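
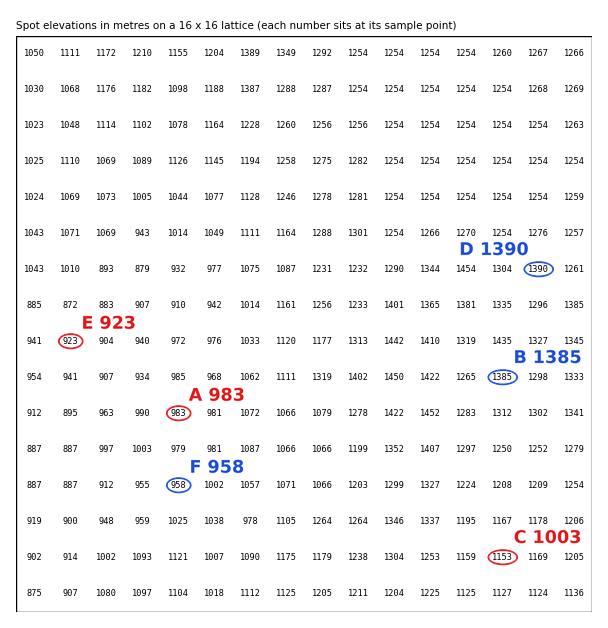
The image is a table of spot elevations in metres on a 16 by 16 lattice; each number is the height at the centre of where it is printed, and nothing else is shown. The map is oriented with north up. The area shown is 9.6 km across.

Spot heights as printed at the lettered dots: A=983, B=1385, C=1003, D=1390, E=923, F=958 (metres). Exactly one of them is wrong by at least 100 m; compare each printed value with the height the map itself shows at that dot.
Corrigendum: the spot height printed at C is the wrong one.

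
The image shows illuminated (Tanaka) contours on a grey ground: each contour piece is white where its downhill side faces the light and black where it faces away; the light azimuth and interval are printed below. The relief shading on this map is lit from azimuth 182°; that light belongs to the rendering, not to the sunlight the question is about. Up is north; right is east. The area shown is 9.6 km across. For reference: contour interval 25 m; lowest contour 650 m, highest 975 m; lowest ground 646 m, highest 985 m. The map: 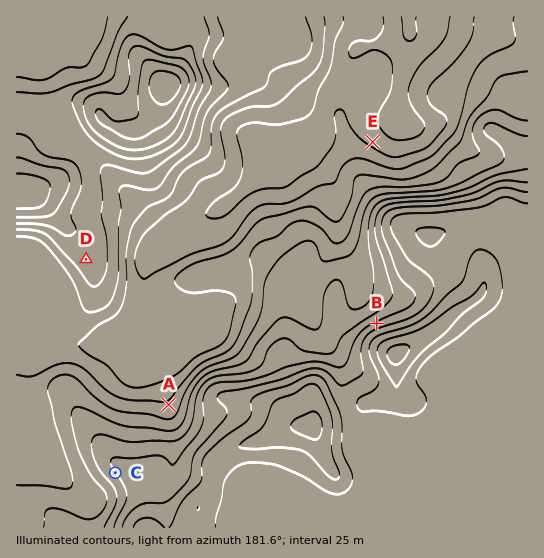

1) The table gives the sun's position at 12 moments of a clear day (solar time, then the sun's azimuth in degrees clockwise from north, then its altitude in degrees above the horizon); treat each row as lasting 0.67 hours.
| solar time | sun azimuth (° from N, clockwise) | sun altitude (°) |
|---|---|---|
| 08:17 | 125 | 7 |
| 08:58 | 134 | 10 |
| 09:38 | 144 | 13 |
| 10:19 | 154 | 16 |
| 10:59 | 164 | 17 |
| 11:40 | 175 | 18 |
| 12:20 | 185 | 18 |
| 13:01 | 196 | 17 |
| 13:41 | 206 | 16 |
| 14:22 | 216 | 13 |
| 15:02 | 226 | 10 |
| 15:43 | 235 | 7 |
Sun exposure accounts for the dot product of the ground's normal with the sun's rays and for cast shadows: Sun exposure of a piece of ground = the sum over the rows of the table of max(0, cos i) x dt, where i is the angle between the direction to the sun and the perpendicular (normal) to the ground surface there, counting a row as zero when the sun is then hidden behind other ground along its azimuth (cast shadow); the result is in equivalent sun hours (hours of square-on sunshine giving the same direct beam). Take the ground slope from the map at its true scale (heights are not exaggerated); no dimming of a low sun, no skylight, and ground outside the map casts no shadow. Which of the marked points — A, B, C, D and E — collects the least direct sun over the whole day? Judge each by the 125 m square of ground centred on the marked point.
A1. B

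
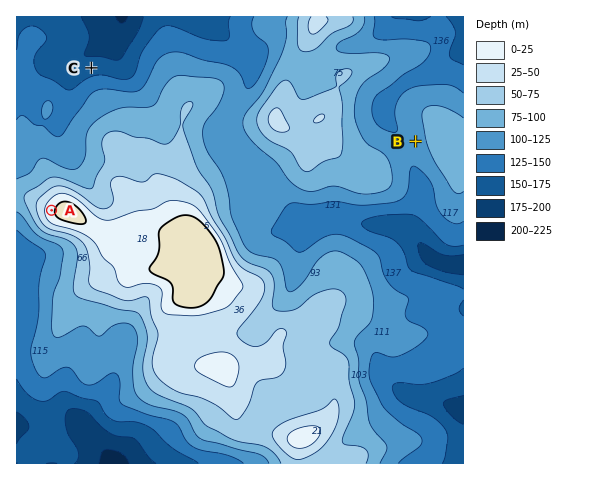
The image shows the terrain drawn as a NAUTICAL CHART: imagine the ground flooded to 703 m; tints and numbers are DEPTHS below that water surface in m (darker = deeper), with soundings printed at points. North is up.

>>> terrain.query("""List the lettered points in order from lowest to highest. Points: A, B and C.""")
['C', 'B', 'A']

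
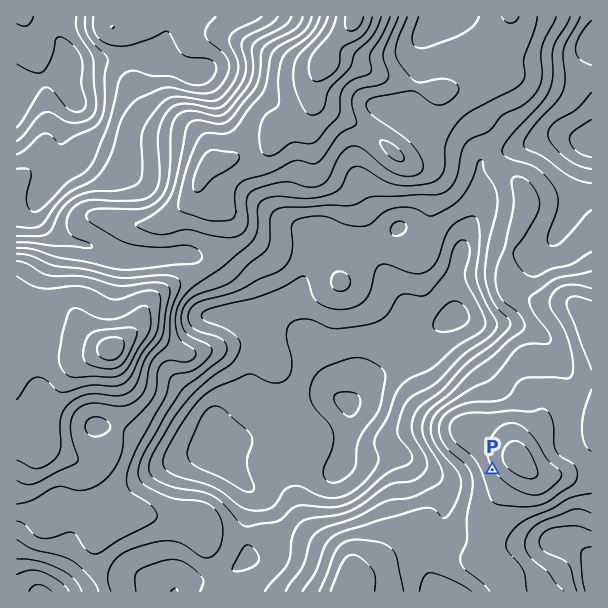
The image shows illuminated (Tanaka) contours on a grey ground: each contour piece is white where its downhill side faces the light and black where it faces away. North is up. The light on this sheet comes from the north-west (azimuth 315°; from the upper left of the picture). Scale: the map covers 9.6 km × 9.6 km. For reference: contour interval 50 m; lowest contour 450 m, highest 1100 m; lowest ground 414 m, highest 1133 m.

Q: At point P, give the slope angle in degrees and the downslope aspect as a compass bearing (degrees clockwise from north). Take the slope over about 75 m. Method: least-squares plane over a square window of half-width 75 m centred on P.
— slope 14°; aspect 239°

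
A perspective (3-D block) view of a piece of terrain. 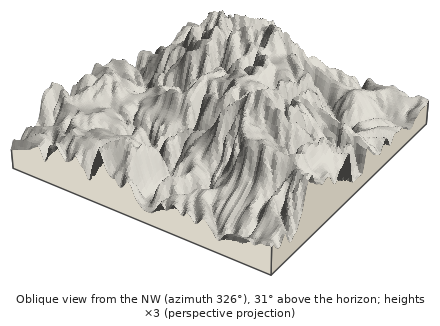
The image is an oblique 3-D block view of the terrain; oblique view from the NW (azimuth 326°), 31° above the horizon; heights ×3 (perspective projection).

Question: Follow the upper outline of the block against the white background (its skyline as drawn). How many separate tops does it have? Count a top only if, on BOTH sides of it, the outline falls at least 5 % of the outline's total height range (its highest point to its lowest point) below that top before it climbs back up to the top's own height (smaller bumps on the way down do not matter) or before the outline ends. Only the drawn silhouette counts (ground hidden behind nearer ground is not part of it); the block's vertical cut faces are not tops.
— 4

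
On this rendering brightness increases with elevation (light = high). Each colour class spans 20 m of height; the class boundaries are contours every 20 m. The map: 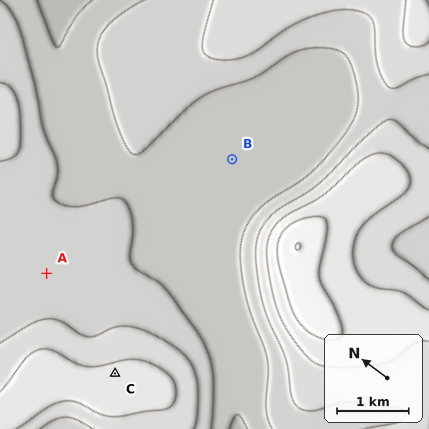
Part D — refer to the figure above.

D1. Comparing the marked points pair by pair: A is below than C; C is above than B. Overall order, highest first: C A B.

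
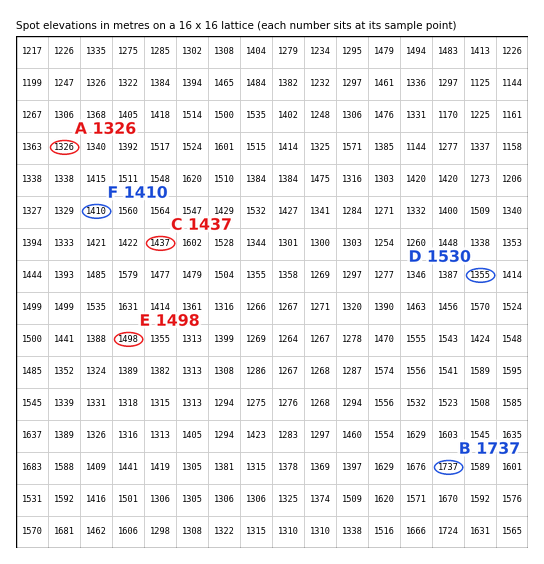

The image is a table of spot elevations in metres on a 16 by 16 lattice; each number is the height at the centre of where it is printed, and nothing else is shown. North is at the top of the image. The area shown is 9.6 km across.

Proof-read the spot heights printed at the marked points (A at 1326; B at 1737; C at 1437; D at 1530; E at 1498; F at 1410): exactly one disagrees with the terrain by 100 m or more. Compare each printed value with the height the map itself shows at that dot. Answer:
D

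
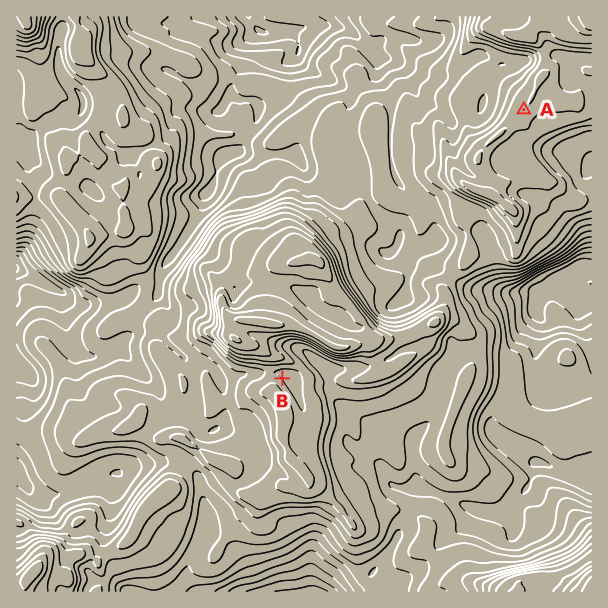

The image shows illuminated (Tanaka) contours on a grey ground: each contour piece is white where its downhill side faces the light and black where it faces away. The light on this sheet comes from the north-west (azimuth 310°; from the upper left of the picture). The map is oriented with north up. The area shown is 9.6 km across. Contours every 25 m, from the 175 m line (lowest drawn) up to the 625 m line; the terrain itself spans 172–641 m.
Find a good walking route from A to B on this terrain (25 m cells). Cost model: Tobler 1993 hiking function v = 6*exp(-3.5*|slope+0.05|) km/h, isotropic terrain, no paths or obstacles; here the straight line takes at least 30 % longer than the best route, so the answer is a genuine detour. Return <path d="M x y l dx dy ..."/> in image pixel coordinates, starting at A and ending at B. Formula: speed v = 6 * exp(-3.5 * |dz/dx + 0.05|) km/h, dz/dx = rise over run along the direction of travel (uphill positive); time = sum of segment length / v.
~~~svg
<path d="M524 110l-15 7-14 14-24 12-3 3-3 1-4 5-3 6-9 4-6 12 0 6 9 18 0 3-2 3 0 20 6 12 0 6-21 43 0 12-4 9-27 27-3 6-14 14-6 3-7 7-9 5-9 0-3 1-5 0-24 12-3 0-3 2-27 0-9-5"/>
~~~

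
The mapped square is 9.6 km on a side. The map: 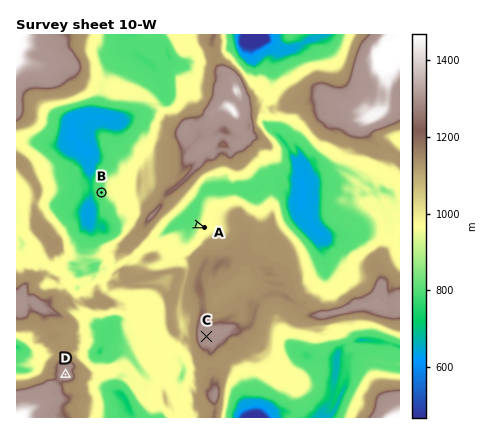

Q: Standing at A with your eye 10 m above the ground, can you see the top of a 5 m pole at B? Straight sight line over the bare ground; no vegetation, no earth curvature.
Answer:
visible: false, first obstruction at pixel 173 217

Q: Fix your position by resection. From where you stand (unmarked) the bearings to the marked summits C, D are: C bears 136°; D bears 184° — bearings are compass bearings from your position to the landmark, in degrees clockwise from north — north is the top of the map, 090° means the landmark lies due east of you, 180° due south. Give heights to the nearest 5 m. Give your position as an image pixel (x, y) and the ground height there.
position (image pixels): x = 77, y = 203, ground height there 770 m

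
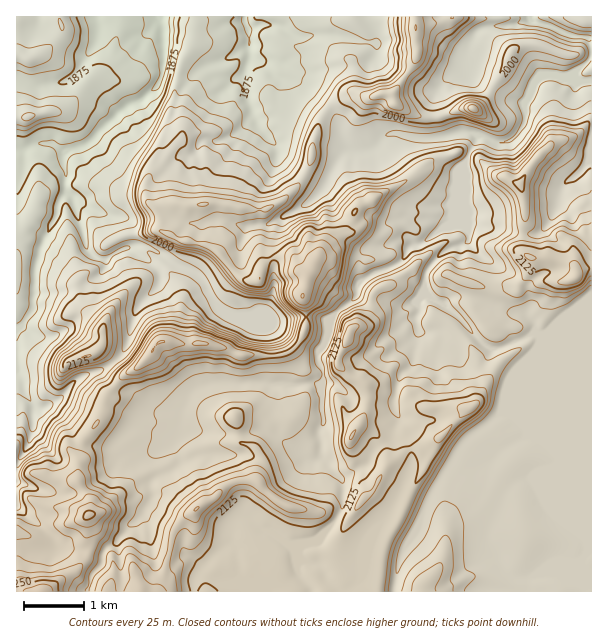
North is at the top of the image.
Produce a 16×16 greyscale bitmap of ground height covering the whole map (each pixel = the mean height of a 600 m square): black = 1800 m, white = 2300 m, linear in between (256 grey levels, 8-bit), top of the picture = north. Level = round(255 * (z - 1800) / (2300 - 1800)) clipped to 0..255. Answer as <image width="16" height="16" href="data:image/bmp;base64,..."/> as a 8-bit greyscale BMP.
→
<image width="16" height="16" href="data:image/bmp;base64,Qk02BQAAAAAAADYEAAAoAAAAEAAAABAAAAABAAgAAAAAAAABAAATCwAAEwsAAAABAAAAAAAAAAAAAAEBAQACAgIAAwMDAAQEBAAFBQUABgYGAAcHBwAICAgACQkJAAoKCgALCwsADAwMAA0NDQAODg4ADw8PABAQEAAREREAEhISABMTEwAUFBQAFRUVABYWFgAXFxcAGBgYABkZGQAaGhoAGxsbABwcHAAdHR0AHh4eAB8fHwAgICAAISEhACIiIgAjIyMAJCQkACUlJQAmJiYAJycnACgoKAApKSkAKioqACsrKwAsLCwALS0tAC4uLgAvLy8AMDAwADExMQAyMjIAMzMzADQ0NAA1NTUANjY2ADc3NwA4ODgAOTk5ADo6OgA7OzsAPDw8AD09PQA+Pj4APz8/AEBAQABBQUEAQkJCAENDQwBEREQARUVFAEZGRgBHR0cASEhIAElJSQBKSkoAS0tLAExMTABNTU0ATk5OAE9PTwBQUFAAUVFRAFJSUgBTU1MAVFRUAFVVVQBWVlYAV1dXAFhYWABZWVkAWlpaAFtbWwBcXFwAXV1dAF5eXgBfX18AYGBgAGFhYQBiYmIAY2NjAGRkZABlZWUAZmZmAGdnZwBoaGgAaWlpAGpqagBra2sAbGxsAG1tbQBubm4Ab29vAHBwcABxcXEAcnJyAHNzcwB0dHQAdXV1AHZ2dgB3d3cAeHh4AHl5eQB6enoAe3t7AHx8fAB9fX0Afn5+AH9/fwCAgIAAgYGBAIKCggCDg4MAhISEAIWFhQCGhoYAh4eHAIiIiACJiYkAioqKAIuLiwCMjIwAjY2NAI6OjgCPj48AkJCQAJGRkQCSkpIAk5OTAJSUlACVlZUAlpaWAJeXlwCYmJgAmZmZAJqamgCbm5sAnJycAJ2dnQCenp4An5+fAKCgoAChoaEAoqKiAKOjowCkpKQApaWlAKampgCnp6cAqKioAKmpqQCqqqoAq6urAKysrACtra0Arq6uAK+vrwCwsLAAsbGxALKysgCzs7MAtLS0ALW1tQC2trYAt7e3ALi4uAC5ubkAurq6ALu7uwC8vLwAvb29AL6+vgC/v78AwMDAAMHBwQDCwsIAw8PDAMTExADFxcUAxsbGAMfHxwDIyMgAycnJAMrKygDLy8sAzMzMAM3NzQDOzs4Az8/PANDQ0ADR0dEA0tLSANPT0wDU1NQA1dXVANbW1gDX19cA2NjYANnZ2QDa2toA29vbANzc3ADd3d0A3t7eAN/f3wDg4OAA4eHhAOLi4gDj4+MA5OTkAOXl5QDm5uYA5+fnAOjo6ADp6ekA6urqAOvr6wDs7OwA7e3tAO7u7gDv7+8A8PDwAPHx8QDy8vIA8/PzAPT09AD19fUA9vb2APf39wD4+PgA+fn5APr6+gD7+/sA/Pz8AP39/QD+/v4A////ANXMv8i3pKOgnqCPl4J5eHe6xLqmu6ienp+hlIWAe3t3rMbDmrG/qrOkp6OEfnt4dpm2nZGSn7CUiZ+pmXt6d3ZcmKKOi5aej4mwoamQeHZ2SHGjmY2Nj4qJp5ucoX92dkaNlbq2qZyWj6eIfYB+d3Y7Z5CBnHdbeZCngHR7gnp3OVljYV9jjKy7fYJ2homXmzVBRlNzjZWpw41vammEo6M1KTpskY6EdoGbdGBYdIZ9KiQ4ZHJsYF5daHFtXIqMayMdIkFjUz4/YVFQV1RQeXc9NB8bRzovOFNufWNwWUlPOSsmGSstJi8/VGlmSFxIRTwxFw8iMSIwOkJfgVVMSEQ="/>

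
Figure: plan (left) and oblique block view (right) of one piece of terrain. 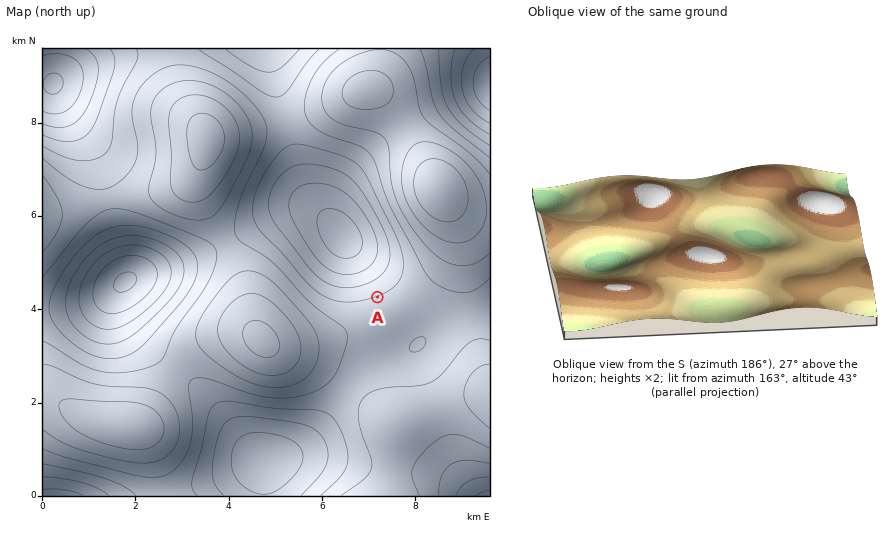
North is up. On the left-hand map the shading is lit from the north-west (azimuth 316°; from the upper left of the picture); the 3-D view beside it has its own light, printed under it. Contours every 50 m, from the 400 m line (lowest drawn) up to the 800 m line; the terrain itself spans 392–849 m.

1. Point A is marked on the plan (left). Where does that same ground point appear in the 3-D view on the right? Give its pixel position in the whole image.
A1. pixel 784 250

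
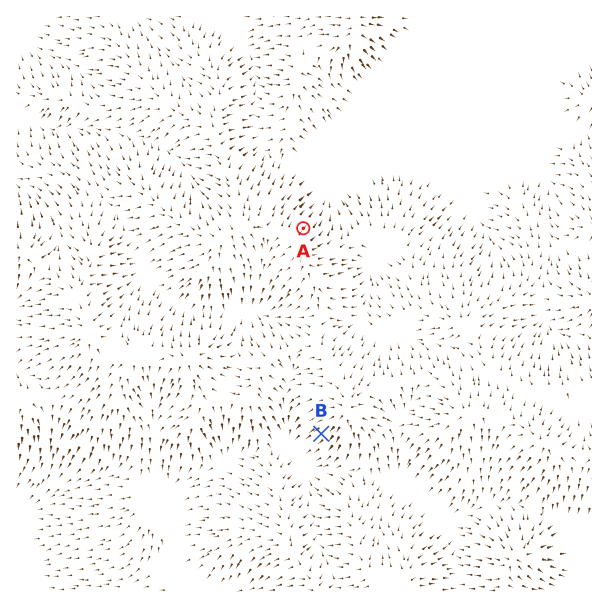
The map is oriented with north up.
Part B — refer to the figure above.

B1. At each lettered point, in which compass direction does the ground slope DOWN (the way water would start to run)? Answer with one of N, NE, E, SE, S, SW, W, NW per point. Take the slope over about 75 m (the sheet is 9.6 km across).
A NE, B SW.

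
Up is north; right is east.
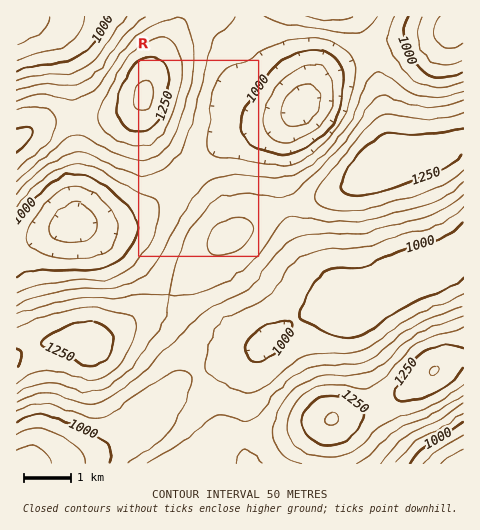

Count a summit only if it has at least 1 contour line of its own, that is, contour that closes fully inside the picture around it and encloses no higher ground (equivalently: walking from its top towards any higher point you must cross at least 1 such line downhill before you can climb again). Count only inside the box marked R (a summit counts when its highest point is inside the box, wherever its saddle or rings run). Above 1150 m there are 2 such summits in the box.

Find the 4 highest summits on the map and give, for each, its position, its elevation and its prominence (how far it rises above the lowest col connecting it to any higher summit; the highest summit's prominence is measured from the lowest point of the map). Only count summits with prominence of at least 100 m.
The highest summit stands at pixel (144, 96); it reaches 1312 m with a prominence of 442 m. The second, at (333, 419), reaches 1303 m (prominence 251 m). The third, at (381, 165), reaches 1294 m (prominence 213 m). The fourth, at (90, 344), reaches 1286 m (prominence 136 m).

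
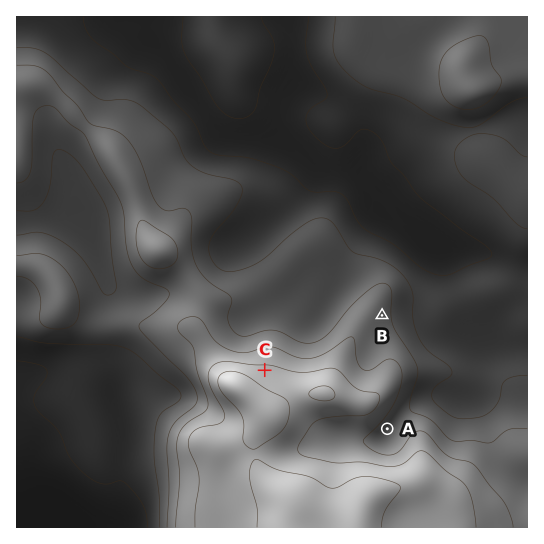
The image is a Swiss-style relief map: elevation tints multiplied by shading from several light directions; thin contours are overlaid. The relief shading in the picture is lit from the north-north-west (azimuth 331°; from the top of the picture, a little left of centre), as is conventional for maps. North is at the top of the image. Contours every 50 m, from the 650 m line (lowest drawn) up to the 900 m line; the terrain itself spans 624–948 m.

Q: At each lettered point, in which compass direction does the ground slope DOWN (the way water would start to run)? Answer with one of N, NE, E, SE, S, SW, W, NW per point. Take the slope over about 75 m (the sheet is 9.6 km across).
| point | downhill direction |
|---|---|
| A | SE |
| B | E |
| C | N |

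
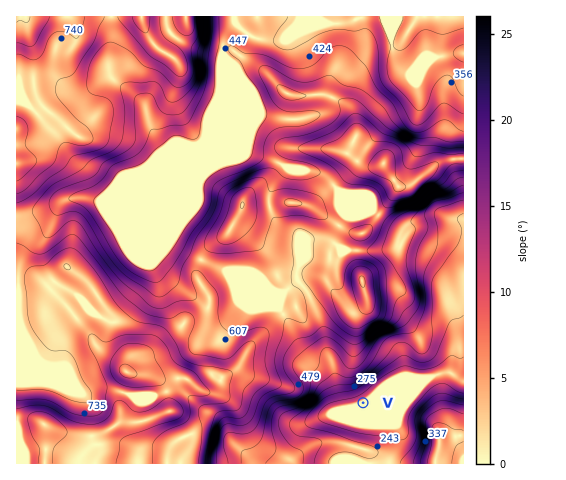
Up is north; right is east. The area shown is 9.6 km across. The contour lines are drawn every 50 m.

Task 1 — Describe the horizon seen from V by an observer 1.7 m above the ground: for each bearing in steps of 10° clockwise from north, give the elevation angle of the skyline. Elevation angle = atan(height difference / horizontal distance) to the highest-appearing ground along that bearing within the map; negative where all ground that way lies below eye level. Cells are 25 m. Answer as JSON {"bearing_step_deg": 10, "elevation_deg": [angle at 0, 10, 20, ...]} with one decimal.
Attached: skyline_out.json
{"bearing_step_deg": 10, "elevation_deg": [14.5, 12.7, 9.1, 6.3, 5.0, 4.4, 1.7, 0.1, 1.7, 4.7, 6.9, 8.2, 7.7, 7.1, 4.2, 2.7, 3.7, 4.5, 4.9, 5.0, 5.1, 5.3, 5.5, 5.9, 5.9, 8.0, 8.5, 10.3, 12.1, 10.8, 10.3, 11.5, 13.8, 15.5, 16.3, 16.1]}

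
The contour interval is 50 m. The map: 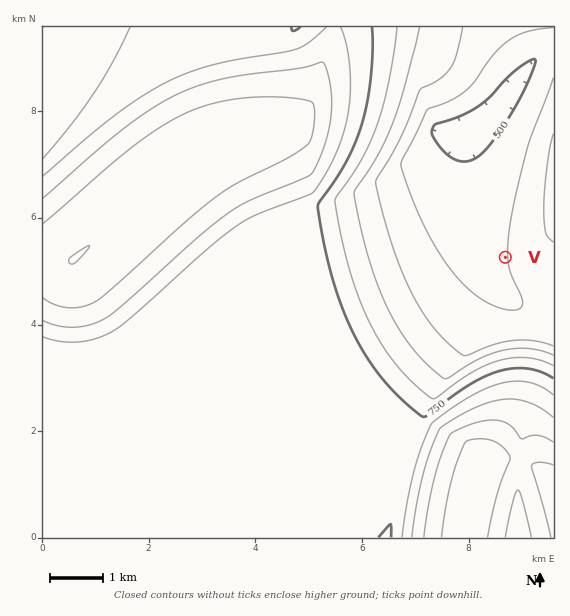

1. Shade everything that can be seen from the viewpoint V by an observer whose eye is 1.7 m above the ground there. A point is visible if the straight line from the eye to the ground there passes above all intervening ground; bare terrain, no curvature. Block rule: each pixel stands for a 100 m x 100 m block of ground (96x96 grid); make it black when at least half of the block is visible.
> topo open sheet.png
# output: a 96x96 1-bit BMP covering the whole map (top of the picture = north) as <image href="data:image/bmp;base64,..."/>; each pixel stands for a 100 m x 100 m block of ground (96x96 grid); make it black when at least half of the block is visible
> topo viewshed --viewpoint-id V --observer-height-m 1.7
<image width="96" height="96" href="data:image/bmp;base64,Qk2+BAAAAAAAAD4AAAAoAAAAYAAAAGAAAAABAAEAAAAAAIAEAAATCwAAEwsAAAIAAAAAAAAA////AAAAAAAAAAAAAAAAAAAAAAAAAAAAAAAAAAAAAAAAAAAAAAAAAAAAAAAAAAAAAAAAAAAAAAAAAAAAAAAAAAAAAAAAAAAAAAAAAAAAAAAAAAAAAAAAAAAAAAAAAAAAAAAAAAAAAAAAAAAAAAAAAAAAAAAAAAAAAAAAAAAAAAAAAAAAAAAAAAAAAAAAAAAAAAAAAAAAAAAAAAAAAAAAAAAAAAAAAAAAAAAAAAAAAAAAAAAAAAAAAAAAAAAAAAAAAAAAAAAAAAAAAAAAAAAAAAAAAAAAAAAAAAAAAAAAfAAAAAAAAAAAAAAB/AAAAAAAAAAAAAAP/AAAAAAAAAAAAAA//AAAAAAAAAAAAAB//AAAAAAAAAAAAAH//AAAAAAAAAAAAAP//gAAAAAAAAAAAA///gAAAAAAAAAAAB///wAAAAAAAAAAAD////4AAAAAAAAAAH////8AAAAAAAAAAP////8AAAAAAAAAAf////8AAAAAAAAAA/////8AAAAAAAAAA/////8AAAAAAAAAB/////8AAAAAAAAAD/////8AAAAAAAAAH/////8AAAAAAAAAH/////8AAAAAAAAAP/////8AAAAAAAAAP/////8AAAAAAAAAf/////wAAAAAAAAAf/////gAAAAAAAAA//////AAAAAAAAAA//////AAAAAAAAAB/////+AAAAAAAAAB/////8AAAAAAAAAB/////8AAAAAAAAAD/////4AAAAAAAAAD/////4AAAAAAAAAD/////wAAAAAAAAAH/////wAAAAAAAAAH/////wAAAAAAAAAH/////4AAAAAAAAAH/////+AAAAAAAAAP//////8AAAAAAAAP//////8AAAAAAAAP//////8AAAAAAAAP//////8AAAAAAAAP////+/8AAAAAAAAf////8f8AAAAAAAAf////4P8AAAAAAAAf////wP8AAAB8AAAf////wH8AAAB/4AAf////gH8AAAAf////////gH8AAAAP////////AD8AAAAD////////AD8AAAAB///////+AB8AAAAAP//////+AB8AAAAAAf/////8AB8AAAAAAA/////8AB8AAAAAAAH////8AA8AAAAAAAB////4AA8AAAAAAAA////4AA8AAAAAAAA////wAAcAAAAAAAA////wAAMAAAAAAAA////wAAAAAAAAAAA////wAAAAAAAAAAA////gAAAAAAAAAAA////wAAAAAAAAAAA////8AAAAAAAAAAAf///+AAAAAAAAAAAf////gAAAAAAAAAAf////wAAAAAAAAAAf////4AAAAAAAAAAP////4AAAAAAAAAAP////8AAAAAAAAAAP////+AAAAAAAAAAH////+AAAAAAAAAAB/////AAAAAAAAAAA/////gAAAAAAAAAAf////gAAAAAAAAAAf////wAAAAAAAAAAP////4AAAAAAAAAAH////8AAAAAAAAAAD/4f/+AAAAAAAAAAD/4P//AAAAAAAAAAB/4H//g="/>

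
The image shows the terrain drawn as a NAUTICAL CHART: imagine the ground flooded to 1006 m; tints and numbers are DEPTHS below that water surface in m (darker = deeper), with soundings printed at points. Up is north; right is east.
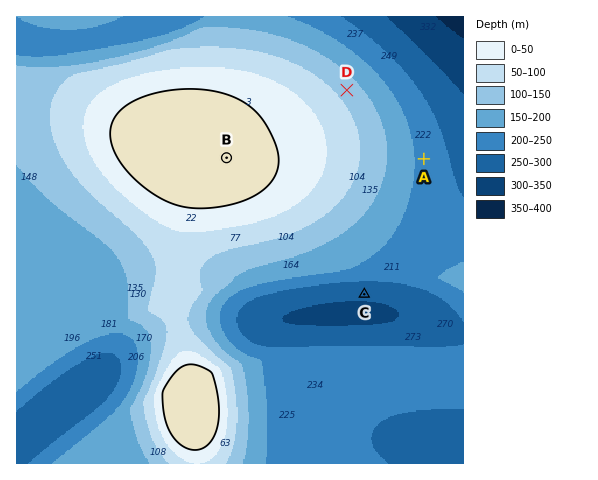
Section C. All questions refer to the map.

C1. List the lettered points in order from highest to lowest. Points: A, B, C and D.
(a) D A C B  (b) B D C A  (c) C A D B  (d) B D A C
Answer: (d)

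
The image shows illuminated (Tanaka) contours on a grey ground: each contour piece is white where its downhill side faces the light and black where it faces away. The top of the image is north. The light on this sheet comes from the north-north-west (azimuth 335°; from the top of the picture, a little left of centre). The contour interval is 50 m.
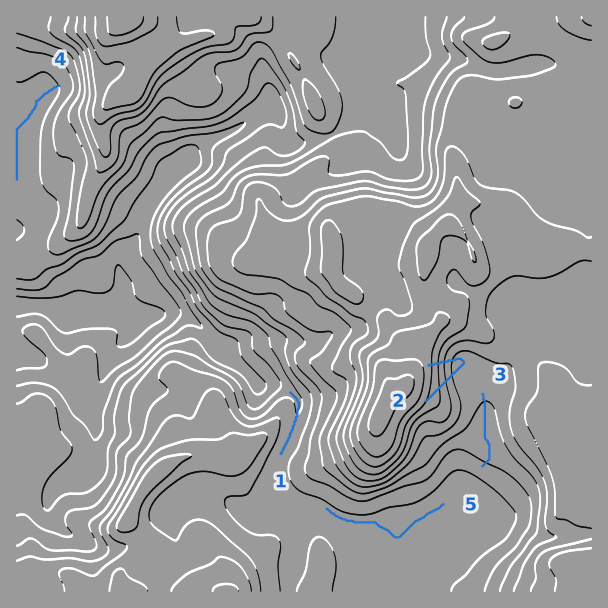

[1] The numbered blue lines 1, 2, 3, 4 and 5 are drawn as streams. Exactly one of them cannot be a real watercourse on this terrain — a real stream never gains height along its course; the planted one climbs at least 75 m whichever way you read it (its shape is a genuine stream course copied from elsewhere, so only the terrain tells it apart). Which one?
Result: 2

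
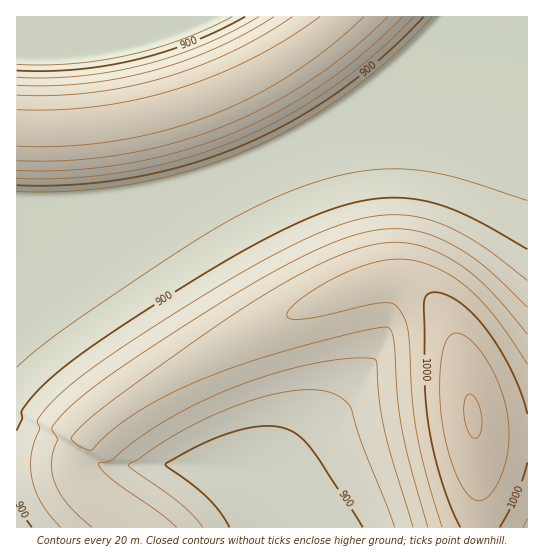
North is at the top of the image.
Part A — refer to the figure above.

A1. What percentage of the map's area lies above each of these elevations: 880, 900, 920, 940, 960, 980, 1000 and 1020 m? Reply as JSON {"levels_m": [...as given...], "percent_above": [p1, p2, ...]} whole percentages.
{"levels_m": [880, 900, 920, 940, 960, 980, 1000, 1020], "percent_above": [76, 62, 50, 40, 28, 16, 7, 3]}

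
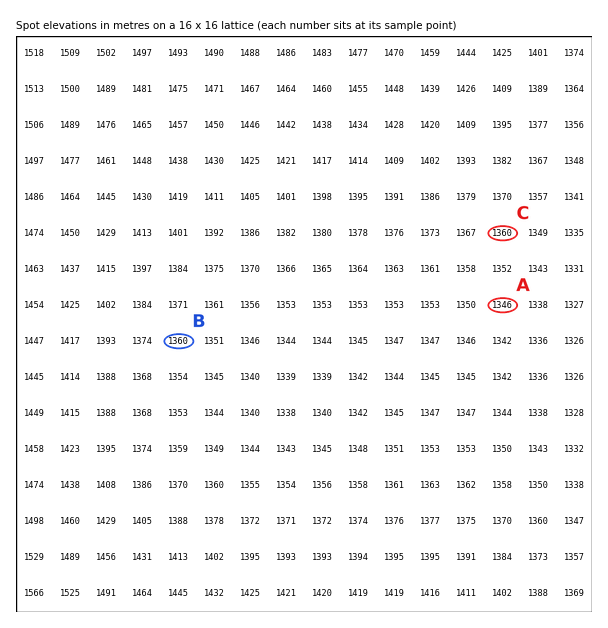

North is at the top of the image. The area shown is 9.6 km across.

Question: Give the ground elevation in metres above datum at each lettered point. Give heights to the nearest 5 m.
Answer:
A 1345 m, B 1360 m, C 1360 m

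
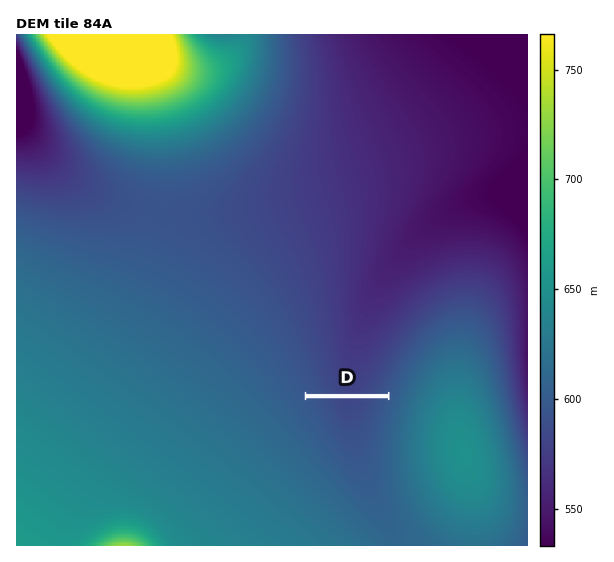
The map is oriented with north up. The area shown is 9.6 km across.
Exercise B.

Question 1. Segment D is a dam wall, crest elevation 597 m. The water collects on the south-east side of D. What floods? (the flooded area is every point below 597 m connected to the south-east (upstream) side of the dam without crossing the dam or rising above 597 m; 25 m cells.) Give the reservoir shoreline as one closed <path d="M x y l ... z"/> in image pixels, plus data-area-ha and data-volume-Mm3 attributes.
<path d="M386 398l-79 1 33 52 10 10 5 2 4 0 8-6 2-5 12-40 6-12-1-2z" data-area-ha="110" data-volume-Mm3="6.02"/>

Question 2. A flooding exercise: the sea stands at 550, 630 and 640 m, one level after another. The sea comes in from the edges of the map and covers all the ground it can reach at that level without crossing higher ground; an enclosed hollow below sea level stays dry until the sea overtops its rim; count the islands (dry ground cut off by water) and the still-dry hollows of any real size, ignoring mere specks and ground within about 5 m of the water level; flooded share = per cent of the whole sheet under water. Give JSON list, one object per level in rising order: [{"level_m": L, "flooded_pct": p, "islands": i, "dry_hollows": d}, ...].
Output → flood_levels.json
[{"level_m": 550, "flooded_pct": 11, "islands": 0, "dry_hollows": 0}, {"level_m": 630, "flooded_pct": 79, "islands": 1, "dry_hollows": 0}, {"level_m": 640, "flooded_pct": 87, "islands": 1, "dry_hollows": 0}]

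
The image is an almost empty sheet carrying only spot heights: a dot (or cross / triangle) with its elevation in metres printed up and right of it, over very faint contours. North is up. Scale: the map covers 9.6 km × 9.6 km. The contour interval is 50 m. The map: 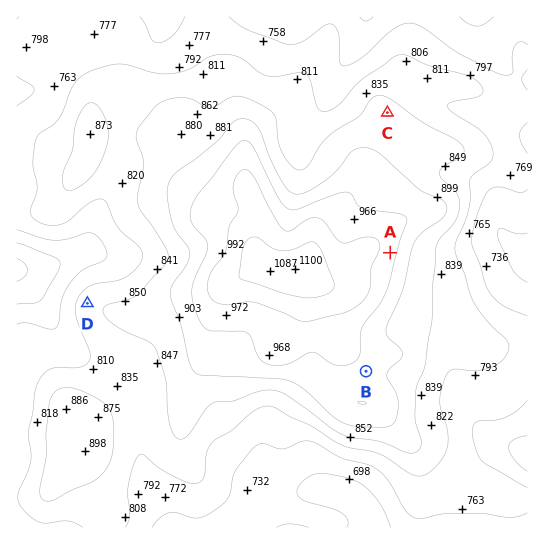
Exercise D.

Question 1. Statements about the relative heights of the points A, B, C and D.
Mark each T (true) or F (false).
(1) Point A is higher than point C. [T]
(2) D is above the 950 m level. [F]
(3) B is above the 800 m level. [T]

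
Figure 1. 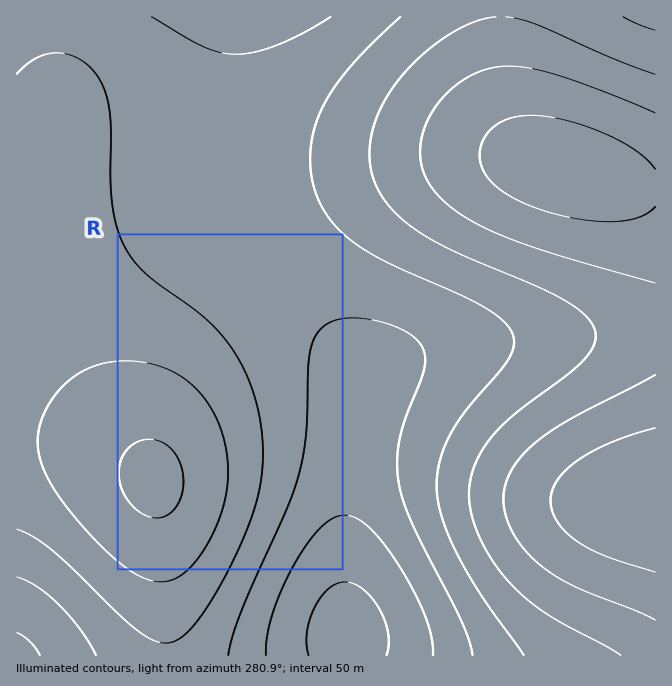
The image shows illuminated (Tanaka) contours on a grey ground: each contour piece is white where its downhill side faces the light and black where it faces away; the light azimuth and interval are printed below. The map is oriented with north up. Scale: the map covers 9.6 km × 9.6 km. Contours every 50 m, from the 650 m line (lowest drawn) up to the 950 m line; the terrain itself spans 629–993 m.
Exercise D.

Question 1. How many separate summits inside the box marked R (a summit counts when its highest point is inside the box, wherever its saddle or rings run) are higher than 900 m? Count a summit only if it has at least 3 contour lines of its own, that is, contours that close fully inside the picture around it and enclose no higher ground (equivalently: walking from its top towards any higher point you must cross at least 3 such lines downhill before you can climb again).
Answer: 0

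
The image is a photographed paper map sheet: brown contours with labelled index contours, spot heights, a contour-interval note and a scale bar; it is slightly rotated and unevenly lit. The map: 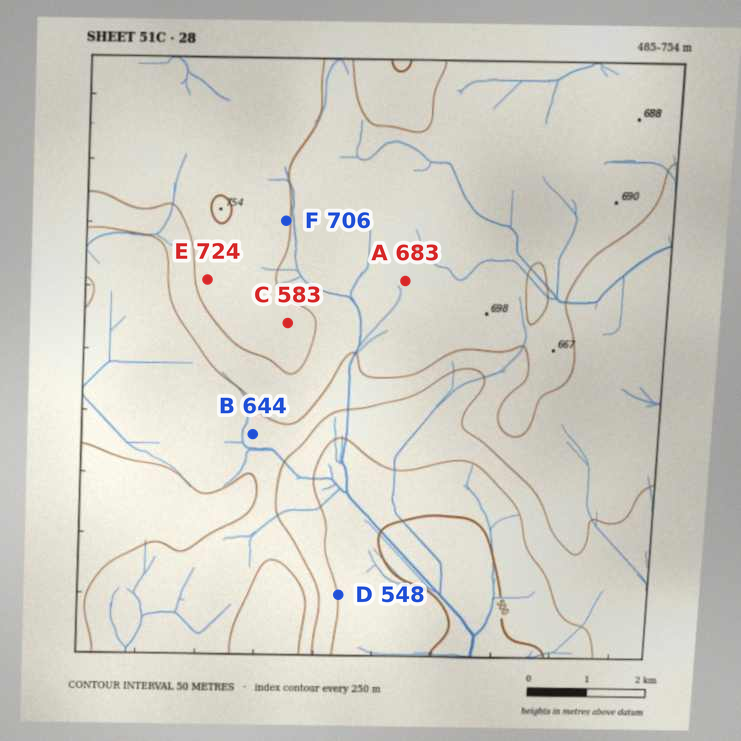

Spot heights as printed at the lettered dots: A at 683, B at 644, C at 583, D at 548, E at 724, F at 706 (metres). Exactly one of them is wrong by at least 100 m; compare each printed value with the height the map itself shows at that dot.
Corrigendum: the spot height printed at C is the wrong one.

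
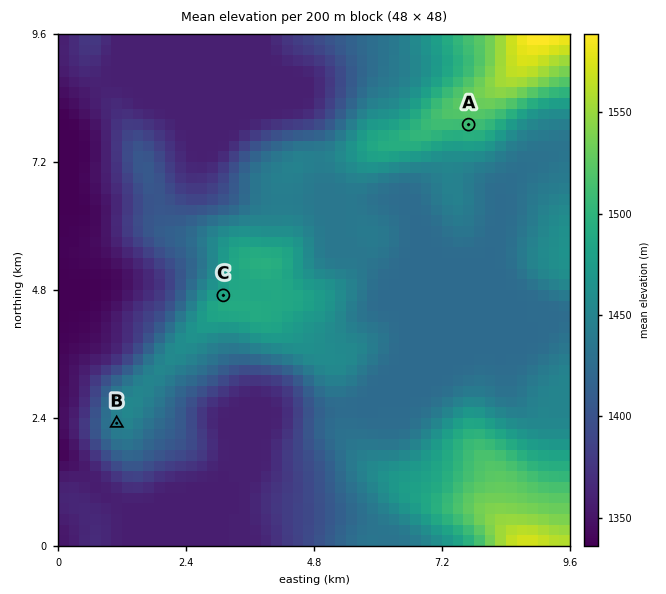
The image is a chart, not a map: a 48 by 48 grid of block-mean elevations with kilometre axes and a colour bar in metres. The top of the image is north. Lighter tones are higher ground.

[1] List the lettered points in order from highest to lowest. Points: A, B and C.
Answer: A C B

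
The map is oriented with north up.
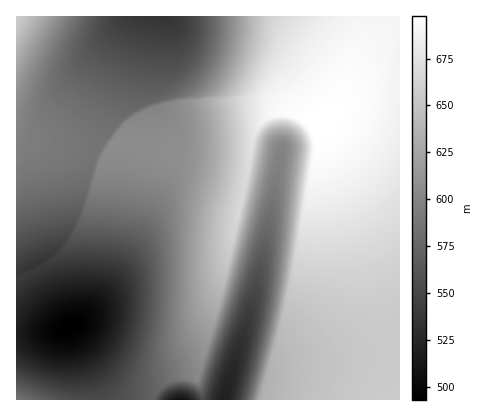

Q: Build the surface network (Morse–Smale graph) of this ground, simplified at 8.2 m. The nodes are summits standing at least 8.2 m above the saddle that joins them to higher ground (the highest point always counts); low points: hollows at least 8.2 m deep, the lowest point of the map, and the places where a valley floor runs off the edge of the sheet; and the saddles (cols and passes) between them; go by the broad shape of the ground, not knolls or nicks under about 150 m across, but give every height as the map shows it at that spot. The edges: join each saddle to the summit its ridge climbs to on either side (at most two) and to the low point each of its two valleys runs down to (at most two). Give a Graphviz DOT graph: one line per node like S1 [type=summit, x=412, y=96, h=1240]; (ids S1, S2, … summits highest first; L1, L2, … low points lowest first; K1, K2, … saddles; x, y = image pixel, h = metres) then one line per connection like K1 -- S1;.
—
graph terrain {
  S1 [type=summit, x=324, y=122, h=698];
  S2 [type=summit, x=16, y=18, h=659];
  S3 [type=summit, x=16, y=400, h=587];
  L1 [type=low, x=70, y=326, h=493];
  L2 [type=low, x=180, y=400, h=508];
  L3 [type=low, x=224, y=398, h=520];
  L4 [type=low, x=160, y=16, h=535];
  K1 [type=saddle, x=92, y=154, h=587];
  K2 [type=saddle, x=152, y=400, h=571];
  K3 [type=saddle, x=92, y=400, h=553];
  K4 [type=saddle, x=202, y=400, h=553];
  K1 -- S1;
  K1 -- S2;
  K1 -- L1;
  K1 -- L4;
  K2 -- S1;
  K2 -- L1;
  K2 -- L2;
  K3 -- S1;
  K3 -- S3;
  K3 -- L1;
  K4 -- S1;
  K4 -- L2;
  K4 -- L3;
}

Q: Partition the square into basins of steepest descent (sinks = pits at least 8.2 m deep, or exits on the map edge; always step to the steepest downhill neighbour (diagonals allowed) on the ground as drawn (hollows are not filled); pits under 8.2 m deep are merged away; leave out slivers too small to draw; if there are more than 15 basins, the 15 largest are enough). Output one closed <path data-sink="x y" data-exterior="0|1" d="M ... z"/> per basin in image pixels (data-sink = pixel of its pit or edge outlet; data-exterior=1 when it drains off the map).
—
<path data-sink="224 400" data-exterior="1" d="M400 30l-14 2-17 12-10 14-24 52-15 15-4 2-18-12-18-3-14 6-10 10-4 10-7 46-19 82-29 110 0 6 7 18 196 0z"/><path data-sink="70 326" data-exterior="0" d="M18 137l-2 263 136 0 4-10 8-8 12-6 20-4 8-20 22-86 24-110-90-5-22-6-22-2-10 13-4 2-16-7z"/><path data-sink="160 16" data-exterior="1" d="M378 16l-362 0 0 120 70 15 16 7 4-2 10-13 22 2 22 6 90 4 2-17 4-10 10-10 6-4 8-2 12 1 10 4 14 10 16-13 12-20 16-38 16-28z"/><path data-sink="180 400" data-exterior="1" d="M198 371l-22 5-12 6-8 8-4 10 50 0-5-18z"/>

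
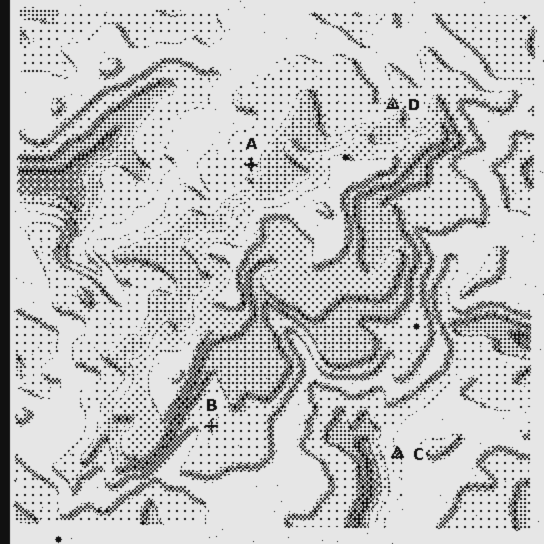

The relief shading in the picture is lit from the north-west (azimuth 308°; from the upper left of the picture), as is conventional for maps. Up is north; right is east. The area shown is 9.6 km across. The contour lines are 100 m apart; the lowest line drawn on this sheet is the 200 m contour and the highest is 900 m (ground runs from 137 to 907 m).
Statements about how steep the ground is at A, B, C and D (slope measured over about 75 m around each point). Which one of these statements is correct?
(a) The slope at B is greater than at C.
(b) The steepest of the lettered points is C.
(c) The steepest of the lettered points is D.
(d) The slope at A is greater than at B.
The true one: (c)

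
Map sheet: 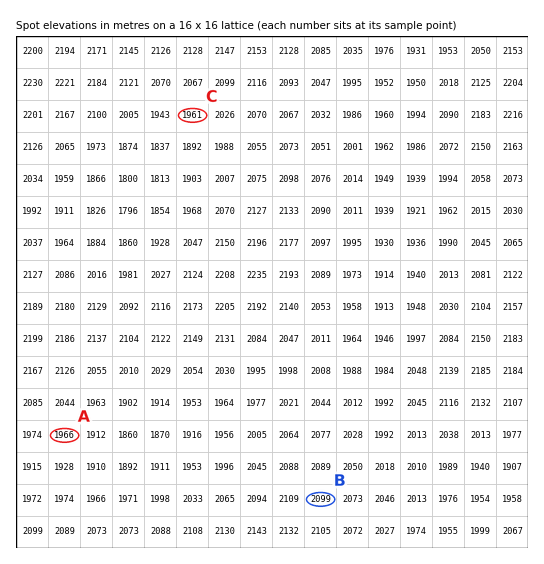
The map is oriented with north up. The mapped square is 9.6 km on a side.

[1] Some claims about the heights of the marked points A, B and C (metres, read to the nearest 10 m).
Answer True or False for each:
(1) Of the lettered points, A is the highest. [False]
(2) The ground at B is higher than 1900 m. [True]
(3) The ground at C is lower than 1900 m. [False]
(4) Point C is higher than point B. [False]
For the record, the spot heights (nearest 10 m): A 1970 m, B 2100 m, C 1960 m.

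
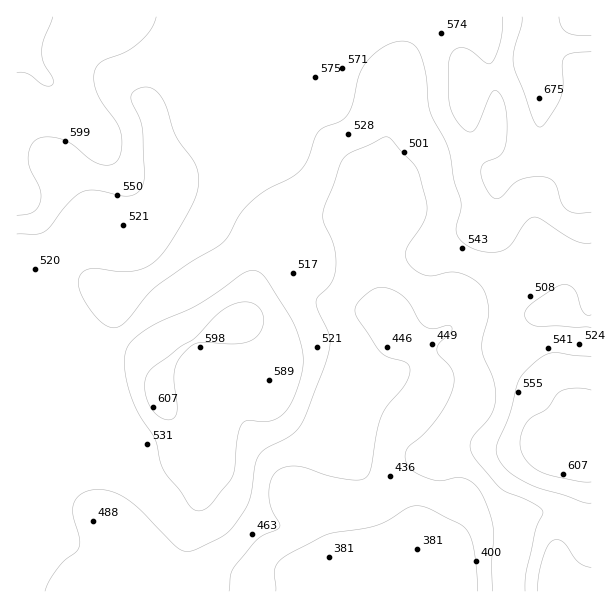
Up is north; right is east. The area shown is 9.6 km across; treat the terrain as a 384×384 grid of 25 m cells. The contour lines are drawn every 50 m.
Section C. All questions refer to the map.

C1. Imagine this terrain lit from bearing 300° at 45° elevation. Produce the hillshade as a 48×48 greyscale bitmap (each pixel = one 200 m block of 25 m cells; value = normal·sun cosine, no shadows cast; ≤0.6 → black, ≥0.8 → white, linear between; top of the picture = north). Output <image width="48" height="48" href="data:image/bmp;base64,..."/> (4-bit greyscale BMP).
<image width="48" height="48" href="data:image/bmp;base64,Qk32BAAAAAAAAHYAAAAoAAAAMAAAADAAAAABAAQAAAAAAIAEAAATCwAAEwsAABAAAAAAAAAAAAAAABEREQAiIiIAMzMzAERERABVVVUAZmZmAHd3dwCIiIgAmZmZAKqqqgC7u7sAzMzMAN3d3QDu7u4A////AHZmd3d3eIdmZkRVZ4iIiIiIiIrvy//YeHdmd3d3eIdlZURFV4iIiIiIiIrvy//YeIh3d3d3iIdURDMzRniIiIiIiIvvy//oZ4iId3d4iIhkMyIzI0Z3iIiIiJrey+/oZoiId3d4mZhkMyI0MjRWZniIiJrNut/pdoiId3eJmZl1MyJFZVVmVEV4iInMus3Kh4iHdmeJmaqGMyI1d3eIdUNGd3m7qZqpmIiHZmeImZqXQyETZ4iIh1RFd2irl3d3doiHdmeImZmXUyACV3d3d2Zmdmerl2VVVoiIh3iImpmHZBABRndmZmeHdmeamHZmZoiIiImZq6mHZBACRXdlRHmZh3iruph3d4iIiJmavLmHUyESRXh2RGmqqZrMzKmHd4iIiIiau7mIZDMiNXiHVGmqu7ve/sqHd4iIiIiaupiIdVVCI2iIZFiazLzf/9uYd4h3d4ibynVndmdSAUaIdVeJvMvO/+uph4h3d3is2mRXiIl0ABV4hlV4m8u9/+y6iIh3dni962RWeJqWEANoh2Vniru97ty6mYiHdnnO63RFeJqoMAJXiHZWiau83dy6qoiIdnnN24VFZ4mpYgFGeIh3eKu7u8zKqpmZh4q93KdVVmeIdCJFZ4iIiavLqay6qpmZiJmrzcqHZVRWZDNFZniIiazdqJu6qoiIiZiJvNy6l1Q0VURVZ4iIiKztqIqqmYiIiZdWm83d24UzRVRVeIiIh4vdp3iZmIiImqhDWKve/rhURVRFaIiZdnm7l3iIiIiJq7ljNois7tpkRmQ0V4iZdniqllZ4iIiKvLqXZWeJrMp1VmUzVniIdmiZl2VniIiKzLqqqGVoirqGV3UzV4mYZmeId2Znd3eJu6mrzJZVeJmGZ4YzaJqpdmd2ZmZ3d2ZnmZmZvdpkVoiHeIZEaazLmId2VFaId1VFeIiIi92mRGeHeIZVaKzdyqmGVEaIdjMiV4iIic7ZVEZ3dmZVaJrN3LuXU0eIZTIRNXd3eJ3rdEVnZVVVZ4m93My4U1iZZVQiNFZlRovtlUVmZURFZ4mszLy5U0iqh2ZERVZkNHrdp1VnZUM1Z4irzLu5ZEermHZlZmZUNHnNuGZ3dkM0Z4iazMy6hlV5mHZmd3ZDJHm7qHd4dkM0V4iavNy6mXZneHZniIYyJIqph3iIdlM0VniZrMuZq5dWd3Z3iIYyJZqoZniIdlRERXiZq8qIrLhVd3d3iIZDNquoZniIdlVERXmqq7h4rMhVZ3d3d2VEV6uoZ4mIh2ZTNGmrvKdnrMhEZ3d3dlRVaKuXeJmIiIdUNGms3bdWrMgyRoh3ZURVeJmHeJmIiIhkM2is3shWrMgxRYiHVDRVaJh3eZmHiJh0M1ir3shnrMgxNXd3ZDRVZ4dmeZmHiJmGQ1ebzsl5zsgyRWZnZUREV4dleamHeImHVEaKzcmL79hDNFVWdlREVndlaJmIeIiIdUV5vLmb/9l1M0RWd3ZERXdmaJmYh4iIh2Vomqmb79uoZFRGd3ZURWd2Z5mYh3iIiHZniZmb7svLdg=="/>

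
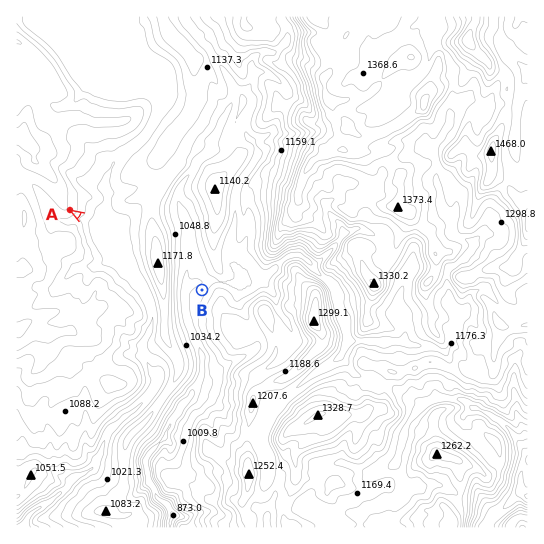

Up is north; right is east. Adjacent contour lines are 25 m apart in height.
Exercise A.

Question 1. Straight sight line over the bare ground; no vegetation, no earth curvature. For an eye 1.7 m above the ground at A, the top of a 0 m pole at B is out of sight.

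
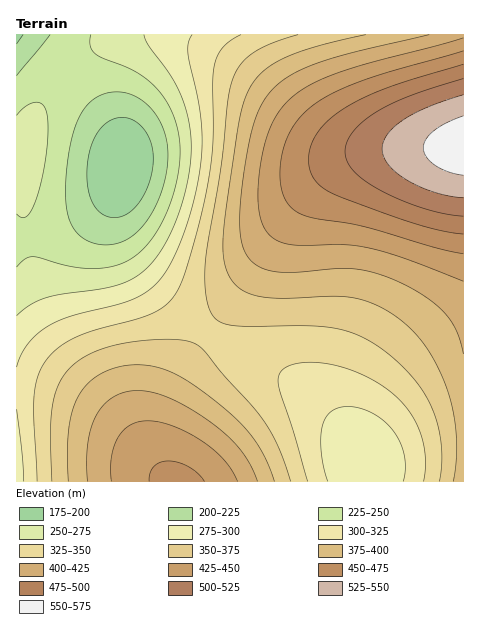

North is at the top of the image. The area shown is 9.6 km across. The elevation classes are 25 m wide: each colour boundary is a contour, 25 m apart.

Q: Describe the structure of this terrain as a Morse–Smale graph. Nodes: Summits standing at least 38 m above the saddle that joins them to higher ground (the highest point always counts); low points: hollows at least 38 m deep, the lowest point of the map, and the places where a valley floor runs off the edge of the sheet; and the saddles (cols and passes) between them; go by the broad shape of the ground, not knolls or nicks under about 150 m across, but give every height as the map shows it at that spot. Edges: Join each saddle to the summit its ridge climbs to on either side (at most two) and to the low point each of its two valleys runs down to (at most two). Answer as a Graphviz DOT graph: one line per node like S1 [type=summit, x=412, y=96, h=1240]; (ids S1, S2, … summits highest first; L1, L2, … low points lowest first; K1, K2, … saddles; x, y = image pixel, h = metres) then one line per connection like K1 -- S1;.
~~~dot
graph terrain {
  S1 [type=summit, x=462, y=145, h=564];
  S2 [type=summit, x=176, y=480, h=456];
  L1 [type=low, x=123, y=164, h=176];
  L2 [type=low, x=17, y=35, h=193];
  L3 [type=low, x=363, y=465, h=277];
  K1 [type=saddle, x=207, y=333, h=347];
  K2 [type=saddle, x=26, y=239, h=248];
  K3 [type=saddle, x=64, y=73, h=243];
  K1 -- S1;
  K1 -- S2;
  K1 -- L1;
  K1 -- L3;
  K2 -- S1;
  K2 -- S2;
  K2 -- L1;
  K3 -- S1;
  K3 -- L1;
  K3 -- L2;
}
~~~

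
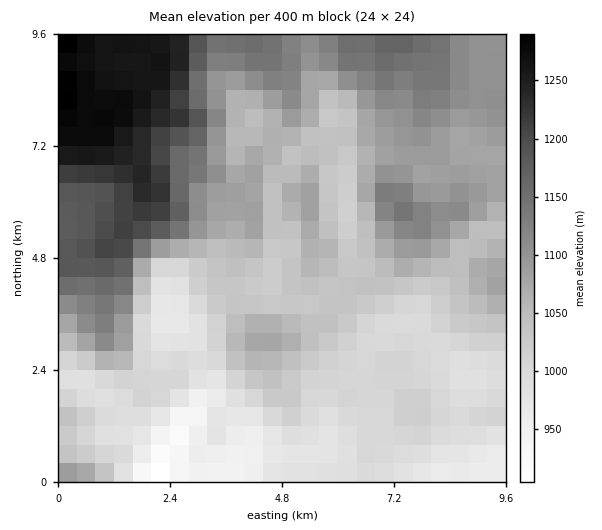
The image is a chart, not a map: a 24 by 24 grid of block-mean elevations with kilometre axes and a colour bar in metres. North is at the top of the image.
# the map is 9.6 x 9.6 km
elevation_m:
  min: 900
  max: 1300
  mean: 1070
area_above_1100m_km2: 28.8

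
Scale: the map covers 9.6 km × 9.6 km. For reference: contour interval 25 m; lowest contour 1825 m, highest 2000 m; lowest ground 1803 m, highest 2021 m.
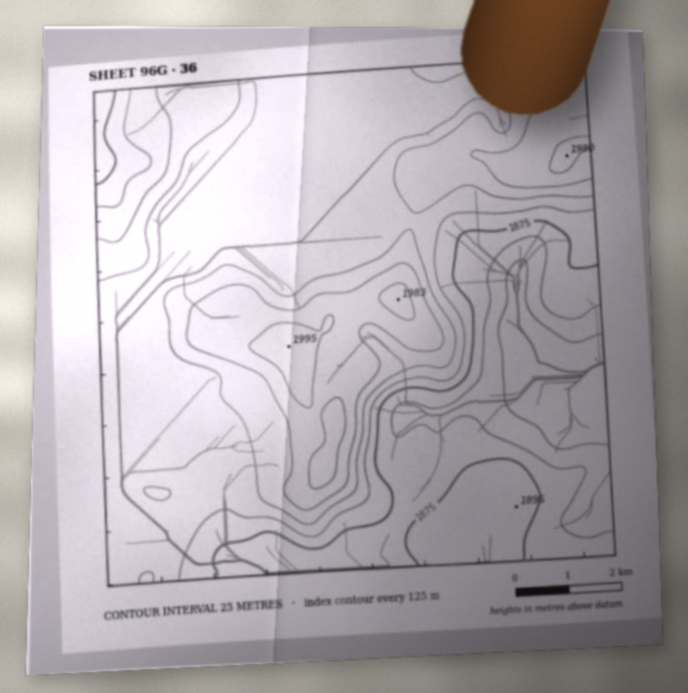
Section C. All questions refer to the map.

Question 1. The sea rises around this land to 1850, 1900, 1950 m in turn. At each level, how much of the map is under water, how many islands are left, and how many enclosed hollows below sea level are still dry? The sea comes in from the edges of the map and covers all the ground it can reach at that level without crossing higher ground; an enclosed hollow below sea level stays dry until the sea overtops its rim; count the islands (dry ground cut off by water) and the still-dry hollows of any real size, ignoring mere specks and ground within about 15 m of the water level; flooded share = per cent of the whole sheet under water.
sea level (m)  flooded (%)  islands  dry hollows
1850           10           0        0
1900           31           0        0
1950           82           1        0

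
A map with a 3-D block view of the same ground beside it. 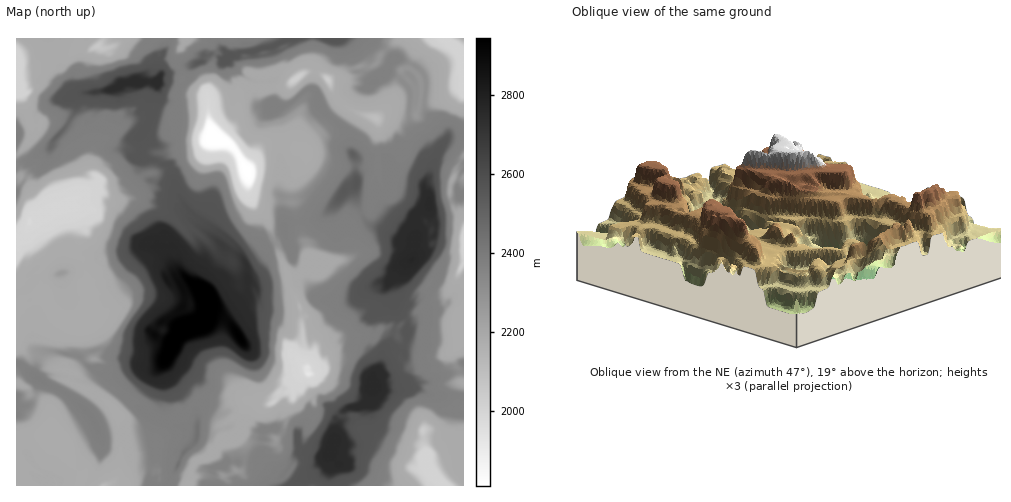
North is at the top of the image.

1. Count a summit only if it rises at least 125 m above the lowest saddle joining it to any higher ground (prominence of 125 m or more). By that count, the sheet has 6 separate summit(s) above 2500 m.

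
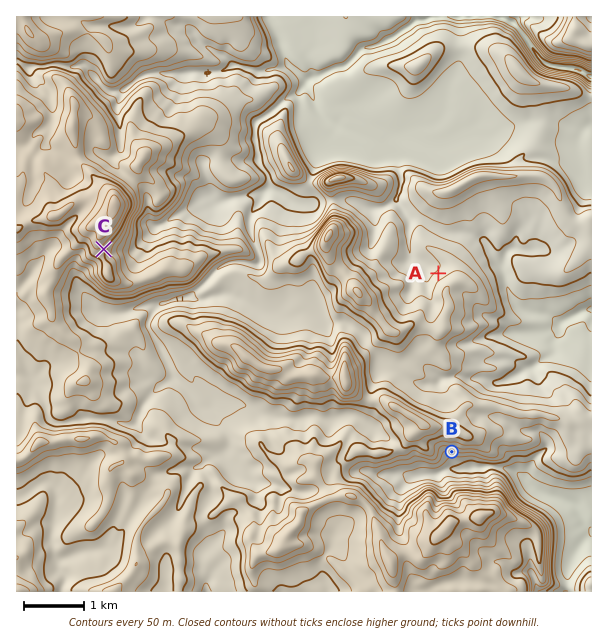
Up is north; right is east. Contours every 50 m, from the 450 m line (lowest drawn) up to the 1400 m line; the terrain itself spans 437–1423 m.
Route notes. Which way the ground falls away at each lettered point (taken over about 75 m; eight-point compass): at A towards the NW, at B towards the S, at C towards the SE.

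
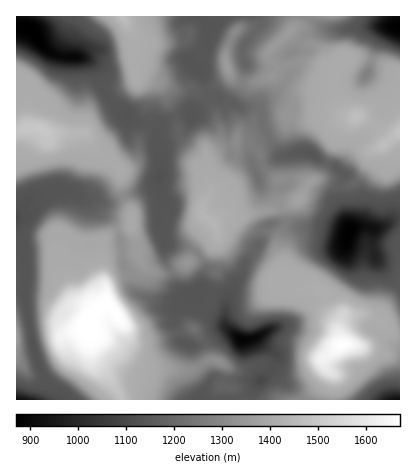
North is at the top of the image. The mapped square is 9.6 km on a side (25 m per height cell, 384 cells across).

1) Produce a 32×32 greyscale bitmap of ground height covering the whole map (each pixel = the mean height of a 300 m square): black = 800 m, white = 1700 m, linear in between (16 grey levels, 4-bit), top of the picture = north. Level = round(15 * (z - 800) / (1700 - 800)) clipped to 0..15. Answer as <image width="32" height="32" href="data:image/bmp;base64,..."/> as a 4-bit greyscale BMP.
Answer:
<image width="32" height="32" href="data:image/bmp;base64,Qk12AgAAAAAAAHYAAAAoAAAAIAAAACAAAAABAAQAAAAAAAACAAATCwAAEwsAABAAAAAAAAAAAAAAABEREQAiIiIAMzMzAERERABVVVUAZmZmAHd3dwCIiIgAmZmZAKqqqgC7u7sAzMzMAN3d3QDu7u4A////AERVZ6u6qodmZmZneJqpdUNmZoq8uqqYhmZmVmiry6hmdmm83LuqqZh3ZlVovduqiIZ73e3Lqph4h1VVac7ty6mGne7u3LqGZmUiNWi97tyqhr7u7t25dmZTIyRnq93Kqne97u7tqGZmVFZVZ6vMuqpnvd7u64dmZmVniImrvLqpZ6ve7sl3ZmZlaKqqqqqpl2eqvN6oiHZmZmiqqqqodmZmqqq8qZmIhnZnmqqpdVVWZ6qqqpmYeJiIdoqqhkNERWeqqqqZl2eJqod5mHUiM0ZnqqqqmZZnmqqXeIdlISNFVpqYiJqWZ6q6qXeHZTEiNFZ4dmeKhmarqqqZiHZTNFVWZmZmiXZmmqqpmZqXZVVlZmZmZ5hmZ5qqqYiZl2Zmd4dmZ4mpdmeaqqh4iZh2eKmqmZqqqXZnqqmXd3d3Z5qqqrqqqqh2Z5qpiIdmZ4mqqru7uqqGZmZ5mIh3d3mqqru7u7updmZmZ3iIeJmaqqqru7qqp2ZmZmZ3d3iZqqu6qqqqmYZmZnZmZmd4maqquqqqqYd2aJiHZmZ4iJmqqqqqqpdmZnqph2ZoiJmZqqqZqqhlRVV6qoZmeYeJmaqqmKp1MiJFiqqGZnl3mZmaqqmYMhI0RYqql2Zod4mZmZmHZREkRVaaqodmZ4d4mZh2ZTISNVZ5q6qGZmZ3Z4mIh2Qh"/>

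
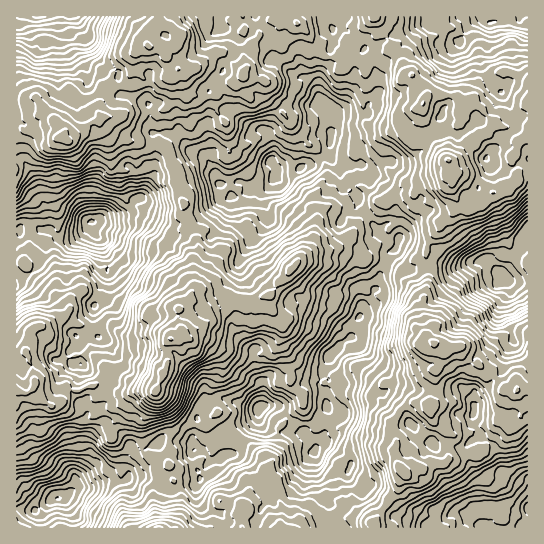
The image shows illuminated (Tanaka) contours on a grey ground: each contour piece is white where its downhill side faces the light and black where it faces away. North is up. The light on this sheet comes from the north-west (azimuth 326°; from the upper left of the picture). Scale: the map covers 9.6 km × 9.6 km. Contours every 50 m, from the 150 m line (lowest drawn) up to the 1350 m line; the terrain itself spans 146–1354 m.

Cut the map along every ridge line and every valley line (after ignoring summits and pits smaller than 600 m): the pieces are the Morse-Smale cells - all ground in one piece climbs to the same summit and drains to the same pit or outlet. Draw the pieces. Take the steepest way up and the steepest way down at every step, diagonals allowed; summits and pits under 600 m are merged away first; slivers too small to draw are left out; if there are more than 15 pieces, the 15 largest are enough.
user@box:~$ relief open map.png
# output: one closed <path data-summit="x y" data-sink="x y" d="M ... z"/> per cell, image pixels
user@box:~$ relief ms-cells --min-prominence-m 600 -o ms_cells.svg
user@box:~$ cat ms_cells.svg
<path data-summit="171 339" data-sink="58 498" d="M375 16l-80 0 0 3 2 4-16 26-9 24-7 8-22-5-10 7-14 1-3 5-1 7-18 0-9-5-5-17-4-5-2 0-5 6-1 26-6 8-22 4-17 0-8 4-16 0-2 2 3 6 14 11 22 7 19 0 9 7 4 16 6 9 0 8 6 11 0 16 5 12 0 7 11 17-6 13 2 28-4 10-12 13 0 15 2 8-14 10 1 18-4 13-9 17-18 0-12 4-27 0-8 8-13 5-7 0-8-5-12 2-14-8-3-9-7 5-10-2 1 137 358 0 2-11 11-18 9-9 3-9 5-7-5-5-4-10 0-18-5-15 11-18 12-5 15 3 6-15 1-20 9-18 13-6 7 10 12 6 14 10 14 15 6 3 17-1 0-220-7 1-7 12-17 9-8 1-6 7-13 8-7-1-6-6-5-11 1-13-4-16-18-20-10-4-4 3-7 0-5-6 0-5-6-7 8-10 12-4 5-6-12-11 0-16-8-5-4-11-9-8 0-8-6-8-1-8z"/><path data-summit="171 339" data-sink="91 222" d="M35 97l-19 5 0 288 10 3 7-5 3 9 14 8 12-2 8 5 15-3 13-10 27 0 12-4 18 0 9-17 4-13-1-18 14-10-2-8 0-15 12-13 4-10-2-28 6-9-2-8-9-13 0-7-5-12 0-16-6-11 0-8-6-9-4-16-6-6-35-4-12-5-15-15-10 4-22 17-2-1-4-3 3-4-1-4-22-22-1-5z"/><path data-summit="171 339" data-sink="91 222" d="M458 347l-8 2-9 9-5 13-1 20-6 15-15-3-12 5-11 18 5 15 0 18 4 10 5 5-5 7-3 9-9 9-11 18 0 11 151-1 0-136-2-2-15 2-6-3-14-15-14-10-12-6z"/><path data-summit="171 339" data-sink="91 222" d="M527 16l-151 1 8 10 1 8 6 8 0 8 9 8 4 11 8 5 0 16 12 11-5 6-12 4-8 10 6 7 0 5 5 6 7 0 4-3 10 4 18 20 4 16-1 13 5 11 9 7 13-5 10-10 8-1 13-7 6-4 5-10 7-2z"/><path data-summit="171 339" data-sink="91 222" d="M294 16l-135 0-12 21 1 8-13 9-2 16-5 12-7 5-14 2-8 17 1 9 2 2 16 0 8-4 17 0 22-4 6-8 1-26 5-6 2 0 4 5 5 17 9 5 18 0 1-7 3-5 14-1 10-7 22 5 7-8 9-24 16-26z"/><path data-summit="171 339" data-sink="38 17" d="M158 16l-141 0-1 85 19-4 5 5 1 5 22 22 1 4-3 4 6 4 22-17 9-3 3-3-2-12 8-18 14-1 7-5 5-12 2-16 13-9-1-8 12-18z"/><path data-summit="171 339" data-sink="91 222" d="M230 295l-15 5-10 9 4 8 6-6 10-2 15-7z"/><path data-summit="171 339" data-sink="91 222" d="M262 297l-16 2-5 3 0 3 5 3 12-3z"/>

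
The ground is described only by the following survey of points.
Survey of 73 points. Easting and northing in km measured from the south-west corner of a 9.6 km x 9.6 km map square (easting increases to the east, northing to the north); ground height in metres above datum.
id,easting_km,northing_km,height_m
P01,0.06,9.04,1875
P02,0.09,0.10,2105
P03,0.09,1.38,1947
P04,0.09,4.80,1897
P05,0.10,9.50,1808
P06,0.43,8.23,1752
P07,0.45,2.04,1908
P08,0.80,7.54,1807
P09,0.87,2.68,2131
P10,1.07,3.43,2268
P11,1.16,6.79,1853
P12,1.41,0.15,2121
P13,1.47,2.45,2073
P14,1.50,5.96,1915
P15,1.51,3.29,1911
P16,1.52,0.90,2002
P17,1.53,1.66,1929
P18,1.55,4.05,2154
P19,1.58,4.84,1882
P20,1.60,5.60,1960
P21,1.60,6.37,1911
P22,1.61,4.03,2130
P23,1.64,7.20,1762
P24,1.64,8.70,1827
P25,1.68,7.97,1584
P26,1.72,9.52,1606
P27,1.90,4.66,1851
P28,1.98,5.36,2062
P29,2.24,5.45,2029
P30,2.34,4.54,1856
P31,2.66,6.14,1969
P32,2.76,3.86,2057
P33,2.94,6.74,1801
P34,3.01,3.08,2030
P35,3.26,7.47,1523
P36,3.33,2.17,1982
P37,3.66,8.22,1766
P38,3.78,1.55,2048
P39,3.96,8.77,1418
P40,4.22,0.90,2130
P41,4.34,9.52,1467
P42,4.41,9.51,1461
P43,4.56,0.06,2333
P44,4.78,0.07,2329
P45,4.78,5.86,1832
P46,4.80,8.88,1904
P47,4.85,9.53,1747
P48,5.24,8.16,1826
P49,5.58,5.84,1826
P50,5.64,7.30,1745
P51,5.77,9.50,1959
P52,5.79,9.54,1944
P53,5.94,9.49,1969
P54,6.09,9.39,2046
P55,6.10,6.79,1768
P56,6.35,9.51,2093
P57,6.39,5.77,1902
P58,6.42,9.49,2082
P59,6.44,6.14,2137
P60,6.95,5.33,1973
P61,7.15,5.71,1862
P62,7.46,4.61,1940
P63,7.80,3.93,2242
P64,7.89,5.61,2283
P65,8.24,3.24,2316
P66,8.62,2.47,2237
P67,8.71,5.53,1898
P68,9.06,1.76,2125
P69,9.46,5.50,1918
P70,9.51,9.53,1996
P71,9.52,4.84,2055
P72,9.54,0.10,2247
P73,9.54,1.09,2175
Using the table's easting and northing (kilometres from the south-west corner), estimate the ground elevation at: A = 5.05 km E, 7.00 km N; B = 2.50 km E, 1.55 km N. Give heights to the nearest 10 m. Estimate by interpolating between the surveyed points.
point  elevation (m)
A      1650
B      1910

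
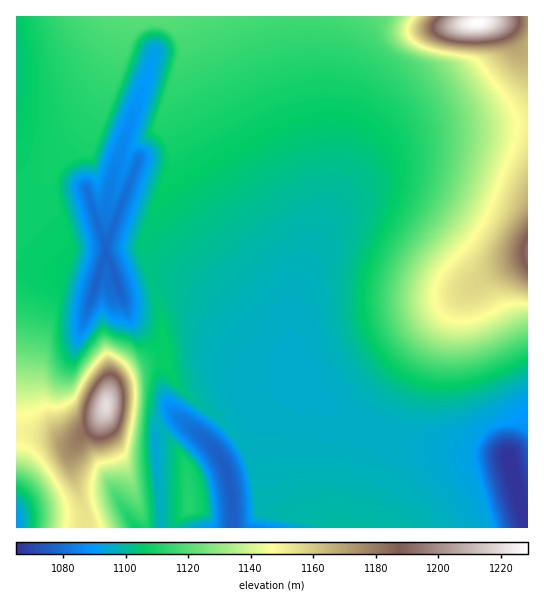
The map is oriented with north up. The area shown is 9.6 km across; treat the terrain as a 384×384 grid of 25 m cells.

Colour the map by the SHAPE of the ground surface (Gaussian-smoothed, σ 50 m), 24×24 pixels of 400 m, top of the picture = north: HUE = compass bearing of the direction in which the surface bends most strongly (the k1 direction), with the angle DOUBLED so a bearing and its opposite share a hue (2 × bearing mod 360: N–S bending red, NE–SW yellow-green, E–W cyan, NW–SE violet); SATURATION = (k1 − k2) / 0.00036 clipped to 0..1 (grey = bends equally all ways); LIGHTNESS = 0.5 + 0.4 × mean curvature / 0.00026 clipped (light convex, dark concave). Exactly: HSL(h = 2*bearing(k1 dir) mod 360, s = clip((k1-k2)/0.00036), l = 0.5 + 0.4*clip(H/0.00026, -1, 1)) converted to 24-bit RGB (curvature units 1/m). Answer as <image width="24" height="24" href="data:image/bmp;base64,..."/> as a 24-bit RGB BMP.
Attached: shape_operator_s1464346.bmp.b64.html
<image width="24" height="24" href="data:image/bmp;base64,Qk32BgAAAAAAADYAAAAoAAAAGAAAABgAAAABABgAAAAAAMAGAAATCwAAEwsAAAAAAAAAAAAAUm9qjJVXw7Fcndx9gVib0gJ2AFnU1WmYdtPXC9bwXBWw4n/KcYvLdJDIdYy1e4STf4GCgIB/gIB/gYB/gYB/hYx8js5TaDyLVG9pd4tbuttTl9pTcBVznOttGRCPmJt1zuWEPB2cNyCOu85yf4B/f4B/f4B/gIB/gIB/gIB/gYB/gYB/gYB/l7h0e0amZjyLTHqOZYaOx+lzwqAvVyR6fvReGw+BnKd1ne+DYRGRXx6+la5zf4B/f4B/f4B/gIB/gIB/gYB+gYB+gYB+gYF+pMxwY0GIYzyLQ2m8VXm417qM4AhdWNg8KvM6DAl2fPCIxhlufRVxUuZGfIR9f4B/f4B/gIB/gIB+gH9+gX99goB8goB7goJ70btST0ZYVERmU2azU7LJuFTP/0in2P2jJr6NADmSweEVgBU7ItqkbrmGfn+Af4B/f4B/gH9+gH59gX18gn16g354hIB3hIN3tWdsqTjGN7TKaHiSRcCYHAGo9p/B//bMP3O5ACuPdhpPP+bQbrupf3qBf4B/f4B/f39/gH5+gXx9gnl6hHh2hnp0h4Byh4ZxgoZyfYtzdYl9dYSESLxJACFl08WP/+vMtDXmNwB9QuHobqCegXeBf36Af4B/f39/f35/gHx/gnl+hHZ7h3J1iXVwi35vi4hug4lue4ZweYJyfIJ6ortbADlgN8hX//zM6QDJaRq6aa5vd3GBgHuAf4B/f4B/f39/f32AgXuBg3eCh3OAinB7jnBykHtwj4lxhoxxeodxdYFygoN6vqxoFVt4Gq5i//9MywKKtU6HoppneXKCfn+Af4B/f39/fn5/fnyAfnmCgXWFh3GJjnCIkXSBk3l5kod8i4x8fIV5d395g4N5v5tsU4eFAK+G3MofmSBxw6Jgj2qFe3iCfn+Af4B/f39/fn5/fXyAe3iCenOGfnCKh3KPk3qTloKNloaJkIaJhn+Jg3SEg4J4potvpYtsBKaovYU2hTOBs8VphnSAf3uBf39/f4B/f39/fn+Ae3yBd3iDc3OGcXCKd3OPhX2SlYaWmomVmYOWm2eNmUhtgoF4hoB2wZNtJGmKuCGRj49nmb1ugnp8gH5/f39/f4B/f39/fn+AfH2AeHuCc3mFcHqJcn2NfIKPioaQl4aSoHGZsUyss0q4gX98gX59wJp2Sm2aTx+ajLV1h5V3gH5+gH9/f39/f4B/f39/fn+AfH+AeX6CdH+EcIKHcIeJd4qJgYiEjoCEkWebilmuhl68gX+BgX+Amr58ckymGjunv49/jYN7gIB/gIB/f4B/f4B/f39/fn9/fX+AeoCBdoGCcoSDcIaBc4Z8eYR4hn56e3CHZWyVZ3WngX6BhIZ+lL50bSqQH7m7knxyt4p0gIB/gIB/f4B/f4B/f39/f39/fn9/fICAeYGBdYKAc4N9coJ4doF1gH94gnh5aYN2W5Ftgn6BlqV1kKdhuwyvMsq4NHGLw4x0gYB/gIB/gIB/f4B/f39/f39/fn9/fX9/e4CAeIB/doB9dYB6dX94eH54fn57fn2BdIhzgn2BpIpzuS43OOIQK3OyEoGsr4dymoV4gIB/gIB/gH9/f39/f39/f39/fn9/fH9/e3+AeYB/d4B+d399d398eYB9eoN8e4h7g32Ag31/s2u25smAH1uGzw6vapU5sLZtgIB/gIB/gH9/f39/f39/f39/fn5/fX5/fH6Aen6AeX+AeIB/eIB+eIF7eYR3fYp1g3x/g31+gn5+wpBzI4C3Fiy35XWvfI17gIB/gH9/gH9/f39/f39/f39/fn5/fX5/fH1/e31/en1/eX5/eX58en94f4R0hIxvhHx9g319g359iYF86X5GF1+E6Xk/ioJ8gIB/gH9/gH9/f39/f39/f39/f35/fn5/fX1/fHx/e3t+e3p9fHl6f3p2hYFxi5FshHx8hH59g399g4B+3pdyHGOII3ysyJNzgIB/gH9/gH9/gH9/f3+Af36Af36Af32Afn2AfXt/fXp/f3h/f3V7gnJ0iX9wjZhuhX17hH98hIB9g4F+to50II7NGVmE35xqgIB/gH9/gH9/gH+Af3+Af36Af36Af32Af3yAgXZ6h2lTh3M0hYQvg4lHjJFshqR4hX97hYF8hIJ9g4J+hoN96Gs8IjI+r+YrgYB/gH9/gH9/gH+Af3+Af36Af36Af32Af3SDqzOT4A537woszo8SX68GH68AEdUZhYJ7hYN8hIN9g4N+goJ+xWWbMTPmZcObgIB/gH9/gH+Af3+Af36Af36Af32Af3yBcHOFKmjAUln+0MT/2sz/1cz/zNT/asP4"/>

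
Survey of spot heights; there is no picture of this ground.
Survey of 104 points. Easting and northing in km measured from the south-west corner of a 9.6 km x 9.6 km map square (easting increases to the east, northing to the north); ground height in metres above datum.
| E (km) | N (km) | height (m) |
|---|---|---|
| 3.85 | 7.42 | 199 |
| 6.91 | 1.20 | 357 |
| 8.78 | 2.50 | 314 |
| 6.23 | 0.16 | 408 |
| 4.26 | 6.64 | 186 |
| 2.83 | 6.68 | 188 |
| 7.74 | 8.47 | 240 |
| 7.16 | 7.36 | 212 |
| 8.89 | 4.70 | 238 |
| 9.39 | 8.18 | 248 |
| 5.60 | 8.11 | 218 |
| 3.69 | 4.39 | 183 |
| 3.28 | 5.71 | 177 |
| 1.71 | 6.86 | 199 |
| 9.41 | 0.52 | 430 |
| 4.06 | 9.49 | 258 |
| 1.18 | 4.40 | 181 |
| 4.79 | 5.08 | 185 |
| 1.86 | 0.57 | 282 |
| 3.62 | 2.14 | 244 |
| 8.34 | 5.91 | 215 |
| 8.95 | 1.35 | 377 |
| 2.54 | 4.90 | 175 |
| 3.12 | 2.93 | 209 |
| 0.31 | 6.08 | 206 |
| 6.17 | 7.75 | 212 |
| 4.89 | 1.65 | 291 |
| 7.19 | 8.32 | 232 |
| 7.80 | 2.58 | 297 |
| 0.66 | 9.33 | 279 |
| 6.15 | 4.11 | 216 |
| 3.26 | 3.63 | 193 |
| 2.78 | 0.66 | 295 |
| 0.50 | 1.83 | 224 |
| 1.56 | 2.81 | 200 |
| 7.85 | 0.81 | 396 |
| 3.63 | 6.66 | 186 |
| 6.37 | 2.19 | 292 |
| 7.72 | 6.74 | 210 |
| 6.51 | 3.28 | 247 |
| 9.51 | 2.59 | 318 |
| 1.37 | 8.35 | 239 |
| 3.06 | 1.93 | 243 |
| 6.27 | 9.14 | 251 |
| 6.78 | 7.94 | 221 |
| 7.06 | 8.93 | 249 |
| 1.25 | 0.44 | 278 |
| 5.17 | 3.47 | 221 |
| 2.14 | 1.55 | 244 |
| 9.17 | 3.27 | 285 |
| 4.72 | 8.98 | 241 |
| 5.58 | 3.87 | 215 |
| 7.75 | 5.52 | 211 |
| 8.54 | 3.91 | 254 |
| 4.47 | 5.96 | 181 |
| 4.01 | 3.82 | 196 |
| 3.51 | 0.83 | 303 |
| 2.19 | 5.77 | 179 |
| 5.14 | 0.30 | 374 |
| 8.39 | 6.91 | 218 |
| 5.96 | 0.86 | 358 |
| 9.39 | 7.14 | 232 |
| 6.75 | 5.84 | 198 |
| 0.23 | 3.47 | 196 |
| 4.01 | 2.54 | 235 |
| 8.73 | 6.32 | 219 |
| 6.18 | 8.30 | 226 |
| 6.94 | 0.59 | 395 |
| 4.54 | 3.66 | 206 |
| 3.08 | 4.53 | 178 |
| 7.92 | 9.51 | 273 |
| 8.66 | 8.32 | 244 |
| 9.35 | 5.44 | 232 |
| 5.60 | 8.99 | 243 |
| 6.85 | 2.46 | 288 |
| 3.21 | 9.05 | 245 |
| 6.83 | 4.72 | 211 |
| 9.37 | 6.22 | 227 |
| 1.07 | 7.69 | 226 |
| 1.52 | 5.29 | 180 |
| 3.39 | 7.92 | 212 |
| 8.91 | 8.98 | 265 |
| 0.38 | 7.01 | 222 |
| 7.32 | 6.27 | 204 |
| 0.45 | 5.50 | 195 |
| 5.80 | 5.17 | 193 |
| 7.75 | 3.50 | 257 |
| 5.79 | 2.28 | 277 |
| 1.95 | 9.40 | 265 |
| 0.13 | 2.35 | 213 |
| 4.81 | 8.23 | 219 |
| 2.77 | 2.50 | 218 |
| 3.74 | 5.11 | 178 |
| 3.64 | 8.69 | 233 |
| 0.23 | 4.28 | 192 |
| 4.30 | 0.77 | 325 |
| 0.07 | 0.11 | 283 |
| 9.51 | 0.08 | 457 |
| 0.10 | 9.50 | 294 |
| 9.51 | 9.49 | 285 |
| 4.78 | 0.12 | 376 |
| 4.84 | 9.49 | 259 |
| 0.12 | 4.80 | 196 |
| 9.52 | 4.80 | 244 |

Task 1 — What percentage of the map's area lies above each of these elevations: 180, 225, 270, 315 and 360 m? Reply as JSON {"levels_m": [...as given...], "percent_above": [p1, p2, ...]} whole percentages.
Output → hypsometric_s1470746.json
{"levels_m": [180, 225, 270, 315, 360], "percent_above": [95, 53, 23, 12, 6]}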